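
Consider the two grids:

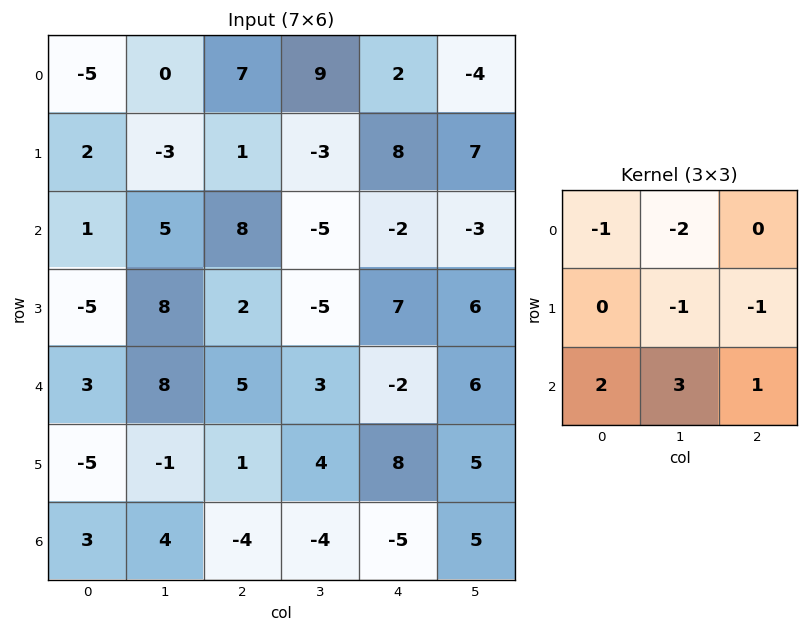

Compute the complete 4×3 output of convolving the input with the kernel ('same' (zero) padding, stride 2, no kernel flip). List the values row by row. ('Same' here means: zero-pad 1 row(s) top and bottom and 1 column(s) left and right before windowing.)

8 -22 27
-17 15 9
-17 -15 24
3 7 -20

Output[0,0]: The receptive field on the zero-padded input at this output position is [0 0 0 / 0 -5 0 / 0 2 -3]. Elementwise product with the kernel and sum: 0·-1 + 0·-2 + -5·-1 + 0·-1 + 0·2 + 2·3 + -3·1.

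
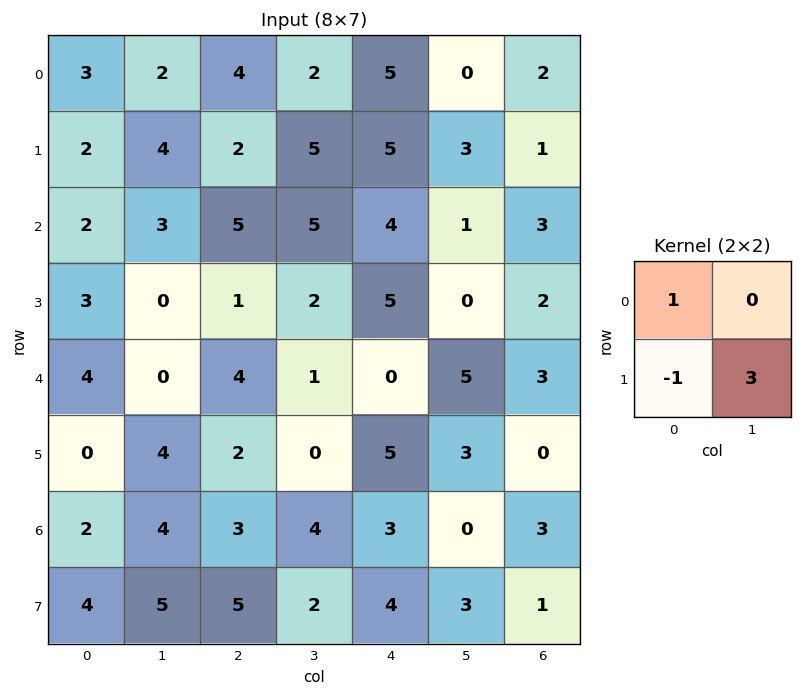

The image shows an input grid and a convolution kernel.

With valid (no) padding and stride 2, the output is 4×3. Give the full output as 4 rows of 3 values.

Output[0,0]: The receptive field on the input at this output position is [3 2 / 2 4]. Elementwise product with the kernel and sum: 3·1 + 2·-1 + 4·3.
Output[0,1]: The receptive field on the input at this output position is [4 2 / 2 5]. Elementwise product with the kernel and sum: 4·1 + 2·-1 + 5·3.

13 17 9
-1 10 -1
16 2 4
13 4 8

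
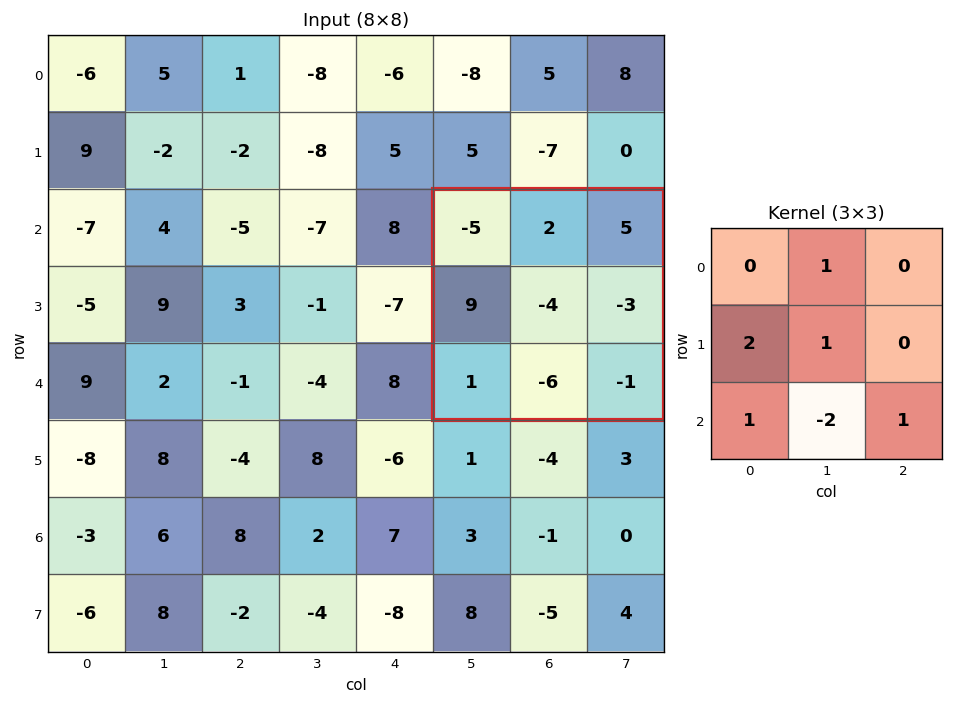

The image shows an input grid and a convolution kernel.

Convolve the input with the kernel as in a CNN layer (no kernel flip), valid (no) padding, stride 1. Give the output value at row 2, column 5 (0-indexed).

28

The receptive field on the input at this output position is [-5 2 5 / 9 -4 -3 / 1 -6 -1]. Elementwise product with the kernel and sum: 2·1 + 9·2 + -4·1 + 1·1 + -6·-2 + -1·1.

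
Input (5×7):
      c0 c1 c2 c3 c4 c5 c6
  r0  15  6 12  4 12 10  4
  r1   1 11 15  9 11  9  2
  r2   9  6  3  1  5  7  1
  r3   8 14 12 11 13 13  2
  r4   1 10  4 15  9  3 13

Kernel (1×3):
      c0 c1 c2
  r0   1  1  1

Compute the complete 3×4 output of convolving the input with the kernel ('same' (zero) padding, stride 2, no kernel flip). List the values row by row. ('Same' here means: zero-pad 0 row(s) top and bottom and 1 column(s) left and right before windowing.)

21 22 26 14
15 10 13 8
11 29 27 16

Output[0,0]: The receptive field on the zero-padded input at this output position is [0 15 6]. Elementwise product with the kernel and sum: 0·1 + 15·1 + 6·1.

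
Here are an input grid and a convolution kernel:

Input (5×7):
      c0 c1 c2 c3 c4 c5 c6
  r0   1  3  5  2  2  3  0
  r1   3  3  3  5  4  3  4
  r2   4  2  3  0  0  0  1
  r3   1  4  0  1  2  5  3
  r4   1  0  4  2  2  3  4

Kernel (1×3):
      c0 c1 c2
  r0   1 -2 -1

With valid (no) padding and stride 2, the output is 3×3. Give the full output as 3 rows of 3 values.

-10 -1 -4
-3 3 -1
-3 -2 -8

Output[0,0]: The receptive field on the input at this output position is [1 3 5]. Elementwise product with the kernel and sum: 1·1 + 3·-2 + 5·-1.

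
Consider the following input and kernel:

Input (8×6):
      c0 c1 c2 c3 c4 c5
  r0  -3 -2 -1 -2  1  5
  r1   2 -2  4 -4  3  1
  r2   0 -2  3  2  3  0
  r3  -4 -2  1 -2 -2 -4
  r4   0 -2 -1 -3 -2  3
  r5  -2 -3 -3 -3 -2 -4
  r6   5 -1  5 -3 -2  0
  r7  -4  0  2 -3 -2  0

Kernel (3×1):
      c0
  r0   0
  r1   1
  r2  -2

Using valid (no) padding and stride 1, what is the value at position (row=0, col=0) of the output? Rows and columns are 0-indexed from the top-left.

The receptive field on the input at this output position is [-3 / 2 / 0]. Elementwise product with the kernel and sum: 2·1 + 0·-2.

2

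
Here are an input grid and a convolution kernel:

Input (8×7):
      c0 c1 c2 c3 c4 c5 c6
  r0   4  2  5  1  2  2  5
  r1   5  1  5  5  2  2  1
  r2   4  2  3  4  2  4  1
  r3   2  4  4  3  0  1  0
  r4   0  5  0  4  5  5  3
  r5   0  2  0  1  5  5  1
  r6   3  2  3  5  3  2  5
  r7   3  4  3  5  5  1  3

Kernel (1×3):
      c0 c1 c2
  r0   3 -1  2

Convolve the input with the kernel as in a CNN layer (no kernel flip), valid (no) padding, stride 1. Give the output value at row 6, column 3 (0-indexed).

The receptive field on the input at this output position is [5 3 2]. Elementwise product with the kernel and sum: 5·3 + 3·-1 + 2·2.

16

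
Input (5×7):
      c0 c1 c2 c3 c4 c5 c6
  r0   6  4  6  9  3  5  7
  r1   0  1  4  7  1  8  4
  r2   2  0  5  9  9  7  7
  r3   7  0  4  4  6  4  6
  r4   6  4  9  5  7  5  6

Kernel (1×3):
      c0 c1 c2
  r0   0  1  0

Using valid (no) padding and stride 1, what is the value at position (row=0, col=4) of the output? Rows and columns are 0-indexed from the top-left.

The receptive field on the input at this output position is [3 5 7]. Elementwise product with the kernel and sum: 5·1.

5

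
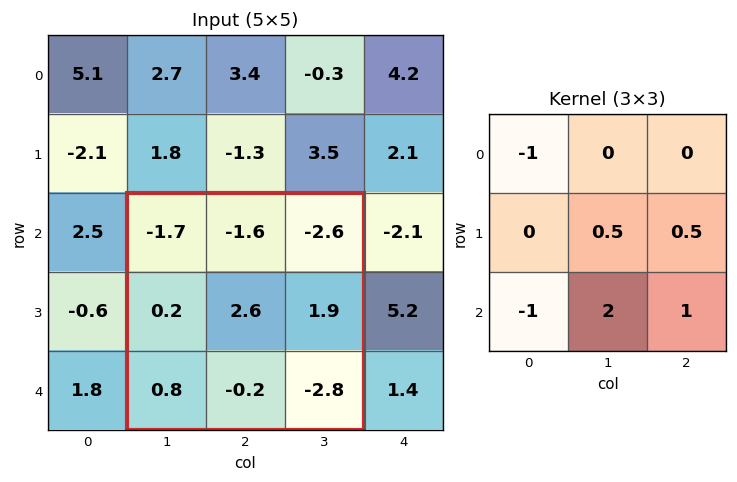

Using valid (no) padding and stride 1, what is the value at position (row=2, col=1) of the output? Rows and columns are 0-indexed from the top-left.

-0.05

The receptive field on the input at this output position is [-1.7 -1.6 -2.6 / 0.2 2.6 1.9 / 0.8 -0.2 -2.8]. Elementwise product with the kernel and sum: -1.7·-1 + 2.6·0.5 + 1.9·0.5 + 0.8·-1 + -0.2·2 + -2.8·1.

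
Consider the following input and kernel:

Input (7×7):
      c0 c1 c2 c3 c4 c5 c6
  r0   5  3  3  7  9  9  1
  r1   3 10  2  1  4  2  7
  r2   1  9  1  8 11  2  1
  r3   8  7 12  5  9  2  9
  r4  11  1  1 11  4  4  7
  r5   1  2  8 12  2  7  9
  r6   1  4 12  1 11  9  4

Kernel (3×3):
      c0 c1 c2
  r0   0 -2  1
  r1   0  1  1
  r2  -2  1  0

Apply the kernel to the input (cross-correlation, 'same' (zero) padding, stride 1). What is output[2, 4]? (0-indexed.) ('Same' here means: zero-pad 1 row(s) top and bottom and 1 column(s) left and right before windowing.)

6

The receptive field on the zero-padded input at this output position is [1 4 2 / 8 11 2 / 5 9 2]. Elementwise product with the kernel and sum: 4·-2 + 2·1 + 11·1 + 2·1 + 5·-2 + 9·1.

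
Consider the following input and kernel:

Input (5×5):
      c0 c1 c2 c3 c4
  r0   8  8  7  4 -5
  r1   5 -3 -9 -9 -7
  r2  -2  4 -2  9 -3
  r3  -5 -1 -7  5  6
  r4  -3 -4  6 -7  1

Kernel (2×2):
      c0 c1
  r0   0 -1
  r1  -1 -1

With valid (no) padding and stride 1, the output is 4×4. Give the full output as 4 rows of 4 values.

-10 5 14 21
1 7 2 1
2 10 -7 -8
8 5 -4 0

Output[0,0]: The receptive field on the input at this output position is [8 8 / 5 -3]. Elementwise product with the kernel and sum: 8·-1 + 5·-1 + -3·-1.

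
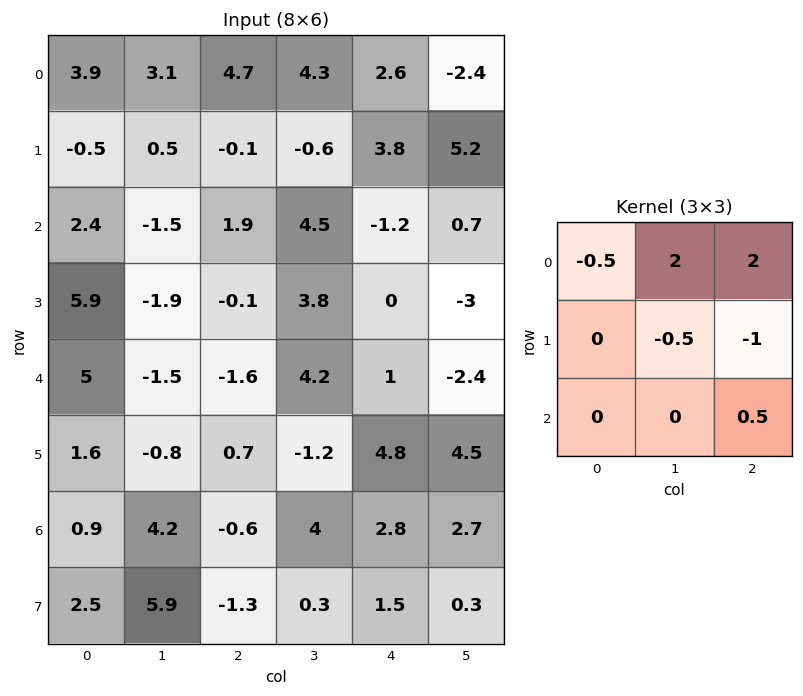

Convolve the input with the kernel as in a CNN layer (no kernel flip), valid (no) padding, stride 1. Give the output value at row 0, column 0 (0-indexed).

14.45

The receptive field on the input at this output position is [3.9 3.1 4.7 / -0.5 0.5 -0.1 / 2.4 -1.5 1.9]. Elementwise product with the kernel and sum: 3.9·-0.5 + 3.1·2 + 4.7·2 + 0.5·-0.5 + -0.1·-1 + 1.9·0.5.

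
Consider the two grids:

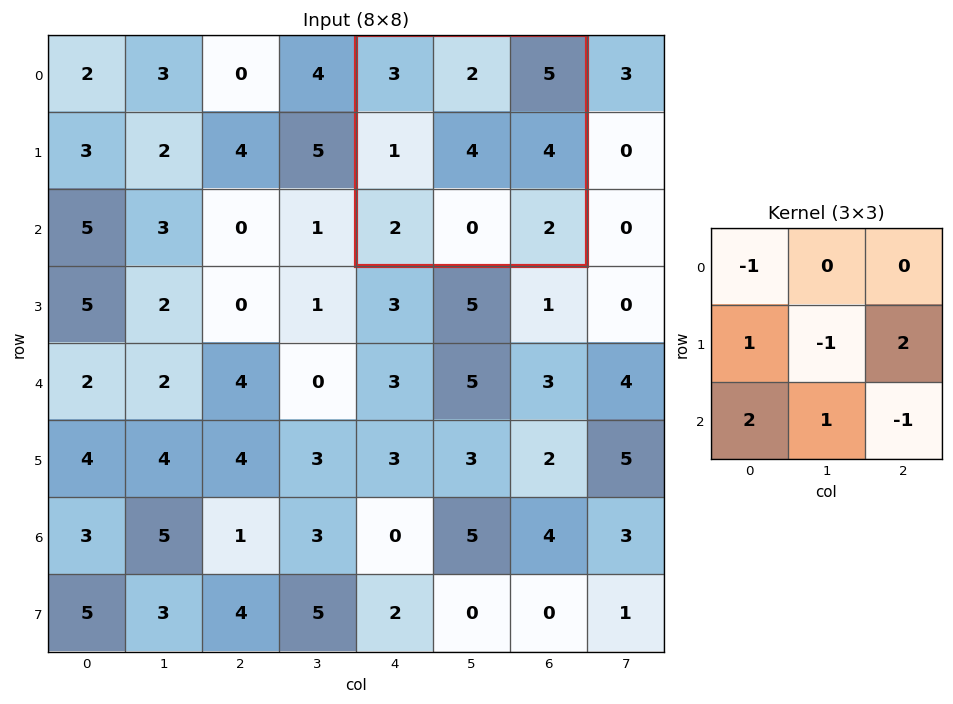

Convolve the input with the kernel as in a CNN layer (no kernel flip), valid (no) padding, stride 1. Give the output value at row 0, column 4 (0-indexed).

The receptive field on the input at this output position is [3 2 5 / 1 4 4 / 2 0 2]. Elementwise product with the kernel and sum: 3·-1 + 1·1 + 4·-1 + 4·2 + 2·2 + 0·1 + 2·-1.

4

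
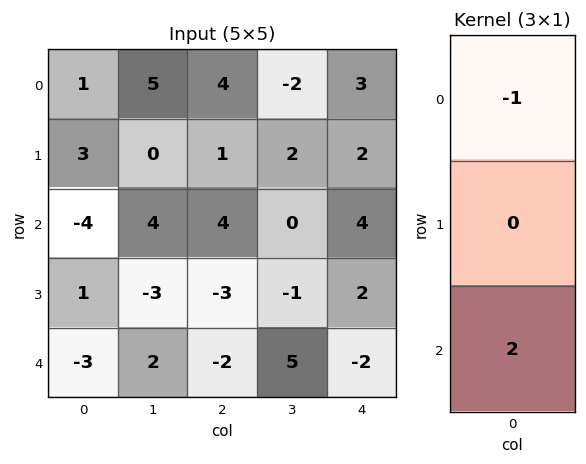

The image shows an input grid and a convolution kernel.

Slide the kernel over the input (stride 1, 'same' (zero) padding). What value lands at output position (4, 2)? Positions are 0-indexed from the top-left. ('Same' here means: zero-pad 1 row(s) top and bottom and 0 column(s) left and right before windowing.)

The receptive field on the zero-padded input at this output position is [-3 / -2 / 0]. Elementwise product with the kernel and sum: -3·-1 + 0·2.

3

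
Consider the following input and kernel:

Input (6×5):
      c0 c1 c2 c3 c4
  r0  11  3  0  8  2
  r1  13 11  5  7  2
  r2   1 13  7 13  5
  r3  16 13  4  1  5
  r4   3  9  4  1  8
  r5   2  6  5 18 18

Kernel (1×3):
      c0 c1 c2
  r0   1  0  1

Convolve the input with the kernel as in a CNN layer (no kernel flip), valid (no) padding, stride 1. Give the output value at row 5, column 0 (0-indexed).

The receptive field on the input at this output position is [2 6 5]. Elementwise product with the kernel and sum: 2·1 + 5·1.

7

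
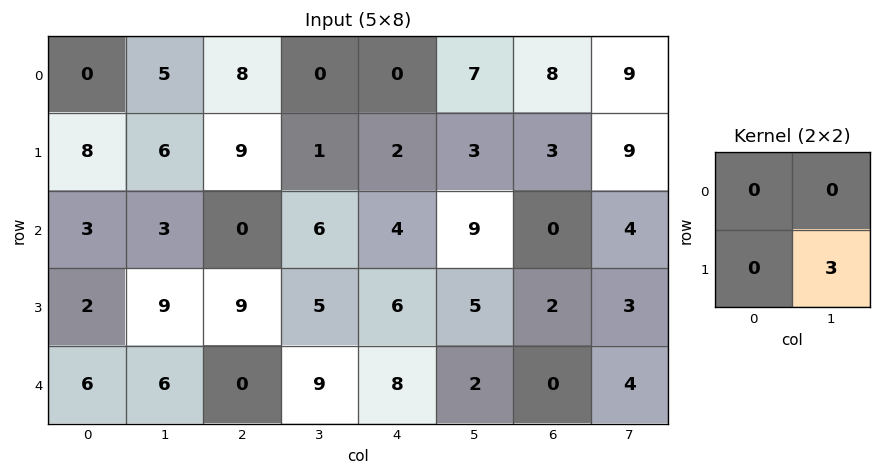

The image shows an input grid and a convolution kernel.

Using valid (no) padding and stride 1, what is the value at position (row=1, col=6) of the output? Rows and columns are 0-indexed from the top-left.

The receptive field on the input at this output position is [3 9 / 0 4]. Elementwise product with the kernel and sum: 4·3.

12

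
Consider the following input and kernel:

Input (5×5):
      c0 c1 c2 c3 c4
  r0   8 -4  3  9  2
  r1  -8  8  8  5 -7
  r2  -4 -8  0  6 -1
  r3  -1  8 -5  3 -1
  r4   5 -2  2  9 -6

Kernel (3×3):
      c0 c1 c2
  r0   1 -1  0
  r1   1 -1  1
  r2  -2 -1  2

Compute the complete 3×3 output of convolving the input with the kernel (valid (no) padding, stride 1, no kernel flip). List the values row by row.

Output[0,0]: The receptive field on the input at this output position is [8 -4 3 / -8 8 8 / -4 -8 0]. Elementwise product with the kernel and sum: 8·1 + -4·-1 + -8·1 + 8·-1 + 8·1 + -4·-2 + -8·-1 + 0·2.

20 26 -18
-28 -7 1
-14 28 -40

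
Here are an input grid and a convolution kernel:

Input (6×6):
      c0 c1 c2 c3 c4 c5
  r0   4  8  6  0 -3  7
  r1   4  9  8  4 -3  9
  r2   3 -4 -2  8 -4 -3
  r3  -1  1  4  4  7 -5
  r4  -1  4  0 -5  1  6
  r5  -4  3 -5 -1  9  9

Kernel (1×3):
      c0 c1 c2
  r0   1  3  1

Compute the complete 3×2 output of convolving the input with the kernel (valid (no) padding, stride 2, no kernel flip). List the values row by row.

Output[0,0]: The receptive field on the input at this output position is [4 8 6]. Elementwise product with the kernel and sum: 4·1 + 8·3 + 6·1.

34 3
-11 18
11 -14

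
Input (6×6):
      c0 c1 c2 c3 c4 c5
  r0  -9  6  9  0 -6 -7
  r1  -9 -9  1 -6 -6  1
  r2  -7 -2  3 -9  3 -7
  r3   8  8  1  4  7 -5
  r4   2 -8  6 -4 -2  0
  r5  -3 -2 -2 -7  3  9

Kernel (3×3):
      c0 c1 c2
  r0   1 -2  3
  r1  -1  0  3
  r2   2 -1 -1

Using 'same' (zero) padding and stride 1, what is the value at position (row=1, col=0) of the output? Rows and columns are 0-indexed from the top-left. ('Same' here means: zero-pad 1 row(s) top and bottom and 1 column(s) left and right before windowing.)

18

The receptive field on the zero-padded input at this output position is [0 -9 6 / 0 -9 -9 / 0 -7 -2]. Elementwise product with the kernel and sum: 0·1 + -9·-2 + 6·3 + 0·-1 + -9·3 + 0·2 + -7·-1 + -2·-1.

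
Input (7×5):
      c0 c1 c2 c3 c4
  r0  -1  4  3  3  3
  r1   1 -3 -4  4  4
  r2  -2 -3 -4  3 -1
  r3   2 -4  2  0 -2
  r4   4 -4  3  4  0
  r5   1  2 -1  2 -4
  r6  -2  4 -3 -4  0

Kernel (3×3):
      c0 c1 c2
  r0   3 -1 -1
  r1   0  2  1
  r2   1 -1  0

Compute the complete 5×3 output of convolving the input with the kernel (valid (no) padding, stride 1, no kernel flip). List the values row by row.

Output[0,0]: The receptive field on the input at this output position is [-1 4 3 / 1 -3 -4 / -2 -3 -4]. Elementwise product with the kernel and sum: -1·3 + 4·-1 + 3·-1 + -3·2 + -4·1 + -2·1 + -3·-1.

-19 3 8
6 -20 -13
3 -11 -17
2 -1 13
10 -12 6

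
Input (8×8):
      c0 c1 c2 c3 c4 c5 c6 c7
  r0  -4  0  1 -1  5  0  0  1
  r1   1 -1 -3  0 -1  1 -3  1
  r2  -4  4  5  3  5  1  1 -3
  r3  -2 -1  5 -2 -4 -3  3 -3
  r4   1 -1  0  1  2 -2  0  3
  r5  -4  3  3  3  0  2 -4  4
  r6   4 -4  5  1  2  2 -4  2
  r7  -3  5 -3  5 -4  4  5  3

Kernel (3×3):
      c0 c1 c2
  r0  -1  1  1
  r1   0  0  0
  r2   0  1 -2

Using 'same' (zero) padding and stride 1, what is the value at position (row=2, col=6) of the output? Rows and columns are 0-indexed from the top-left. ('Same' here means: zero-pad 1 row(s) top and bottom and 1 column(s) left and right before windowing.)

6

The receptive field on the zero-padded input at this output position is [1 -3 1 / 1 1 -3 / -3 3 -3]. Elementwise product with the kernel and sum: 1·-1 + -3·1 + 1·1 + 3·1 + -3·-2.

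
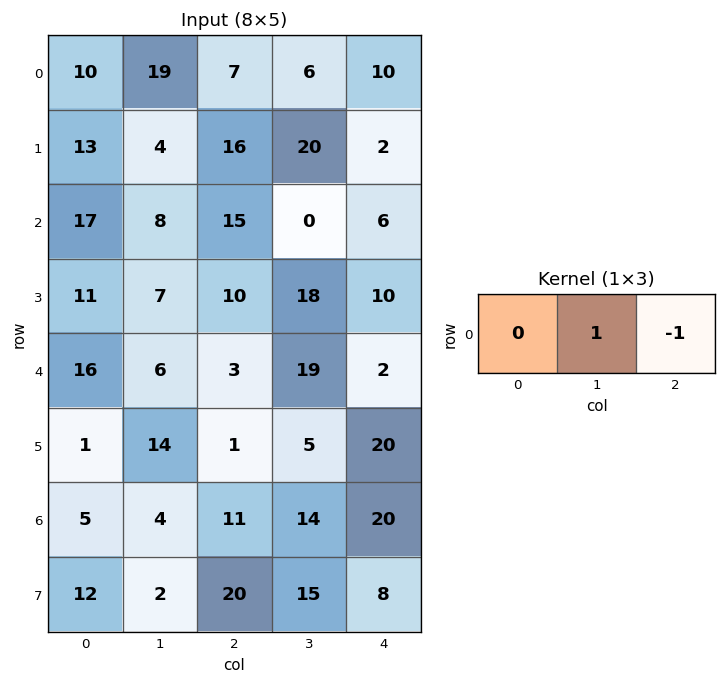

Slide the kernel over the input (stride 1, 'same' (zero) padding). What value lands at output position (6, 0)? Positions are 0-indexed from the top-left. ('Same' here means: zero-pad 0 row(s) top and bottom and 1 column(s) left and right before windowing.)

1

The receptive field on the zero-padded input at this output position is [0 5 4]. Elementwise product with the kernel and sum: 5·1 + 4·-1.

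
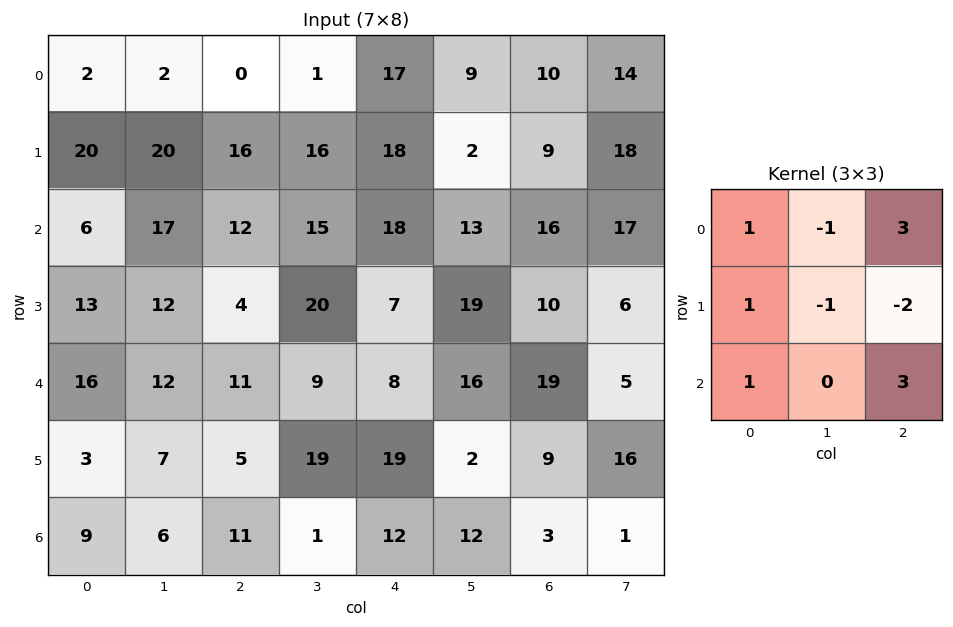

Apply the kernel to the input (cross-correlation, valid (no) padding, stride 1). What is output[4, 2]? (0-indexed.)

The receptive field on the input at this output position is [11 9 8 / 5 19 19 / 11 1 12]. Elementwise product with the kernel and sum: 11·1 + 9·-1 + 8·3 + 5·1 + 19·-1 + 19·-2 + 11·1 + 12·3.

21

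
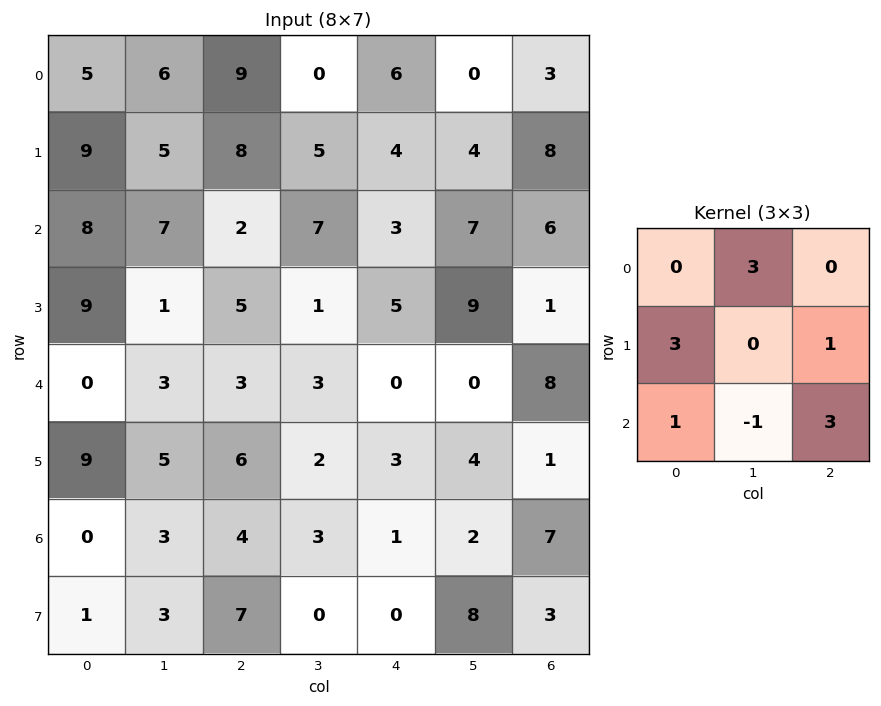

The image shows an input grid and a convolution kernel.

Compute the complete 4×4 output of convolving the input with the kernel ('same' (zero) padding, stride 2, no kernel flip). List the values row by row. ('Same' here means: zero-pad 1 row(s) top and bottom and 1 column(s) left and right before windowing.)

Output[0,0]: The receptive field on the zero-padded input at this output position is [0 0 0 / 0 5 6 / 0 9 5]. Elementwise product with the kernel and sum: 0·3 + 0·3 + 6·1 + 0·1 + 9·-1 + 5·3.

12 30 13 -4
28 51 63 53
36 32 35 6
38 26 44 14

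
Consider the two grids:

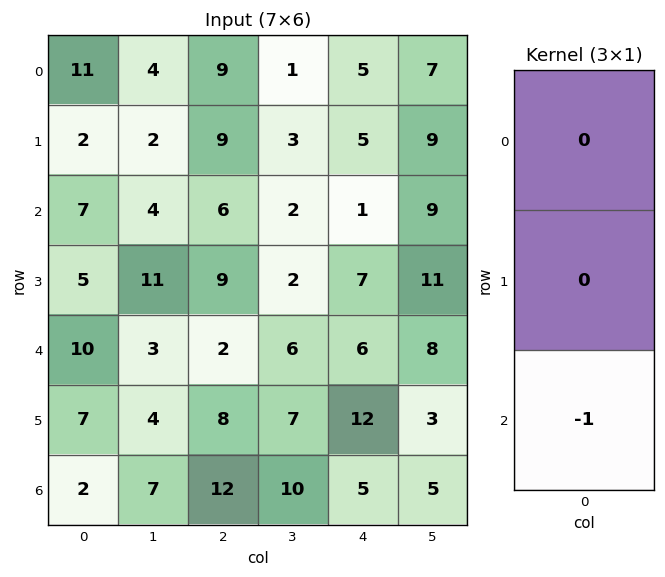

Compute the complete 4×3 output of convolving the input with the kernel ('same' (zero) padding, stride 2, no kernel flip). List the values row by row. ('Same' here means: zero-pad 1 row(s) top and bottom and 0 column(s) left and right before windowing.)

Output[0,0]: The receptive field on the zero-padded input at this output position is [0 / 11 / 2]. Elementwise product with the kernel and sum: 2·-1.

-2 -9 -5
-5 -9 -7
-7 -8 -12
0 0 0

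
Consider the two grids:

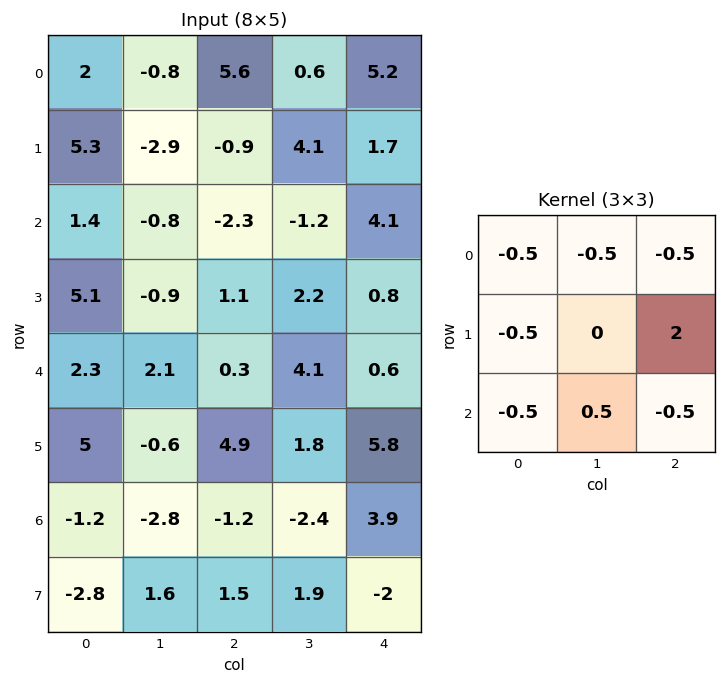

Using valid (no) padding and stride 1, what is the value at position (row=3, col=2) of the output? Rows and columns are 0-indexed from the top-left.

The receptive field on the input at this output position is [1.1 2.2 0.8 / 0.3 4.1 0.6 / 4.9 1.8 5.8]. Elementwise product with the kernel and sum: 1.1·-0.5 + 2.2·-0.5 + 0.8·-0.5 + 0.3·-0.5 + 0.6·2 + 4.9·-0.5 + 1.8·0.5 + 5.8·-0.5.

-5.45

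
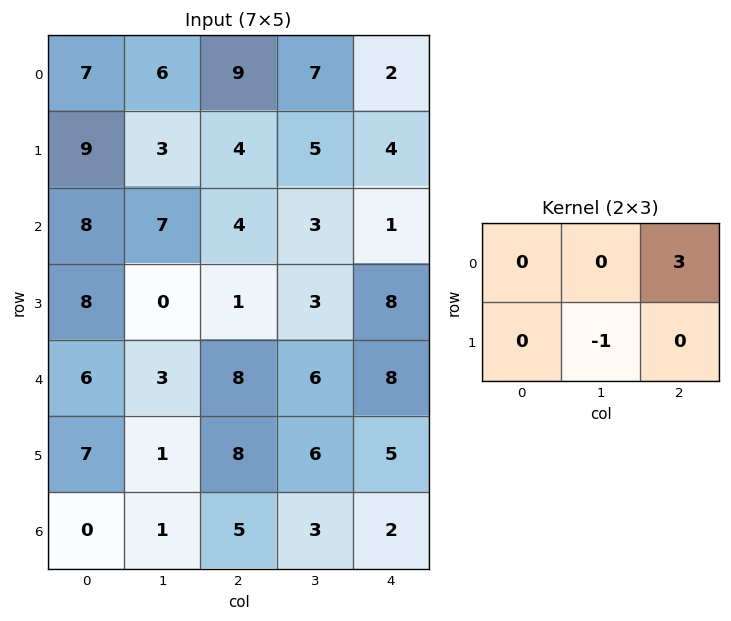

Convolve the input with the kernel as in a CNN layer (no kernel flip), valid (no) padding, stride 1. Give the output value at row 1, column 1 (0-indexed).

The receptive field on the input at this output position is [3 4 5 / 7 4 3]. Elementwise product with the kernel and sum: 5·3 + 4·-1.

11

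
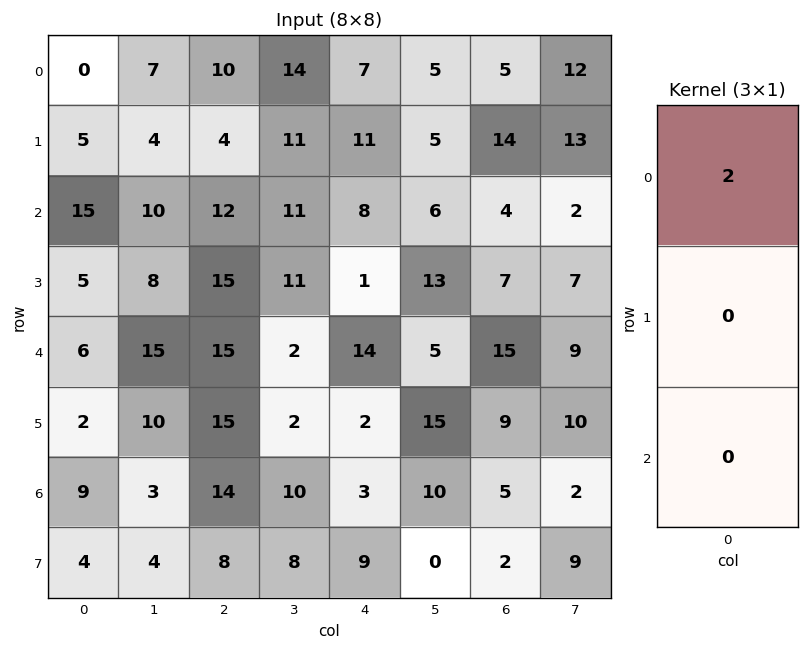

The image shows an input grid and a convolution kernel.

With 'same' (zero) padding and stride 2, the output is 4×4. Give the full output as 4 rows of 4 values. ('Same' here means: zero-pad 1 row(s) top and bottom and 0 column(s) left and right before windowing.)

0 0 0 0
10 8 22 28
10 30 2 14
4 30 4 18

Output[0,0]: The receptive field on the zero-padded input at this output position is [0 / 0 / 5]. Elementwise product with the kernel and sum: 0·2.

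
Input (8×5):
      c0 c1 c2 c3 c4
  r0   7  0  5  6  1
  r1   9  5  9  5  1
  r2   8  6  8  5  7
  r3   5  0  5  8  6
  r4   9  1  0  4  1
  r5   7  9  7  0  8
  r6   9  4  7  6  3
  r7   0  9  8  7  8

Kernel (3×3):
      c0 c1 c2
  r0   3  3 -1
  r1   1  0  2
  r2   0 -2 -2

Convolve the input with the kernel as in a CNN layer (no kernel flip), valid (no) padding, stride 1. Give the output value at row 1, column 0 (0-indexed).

The receptive field on the input at this output position is [9 5 9 / 8 6 8 / 5 0 5]. Elementwise product with the kernel and sum: 9·3 + 5·3 + 9·-1 + 8·1 + 8·2 + 0·-2 + 5·-2.

47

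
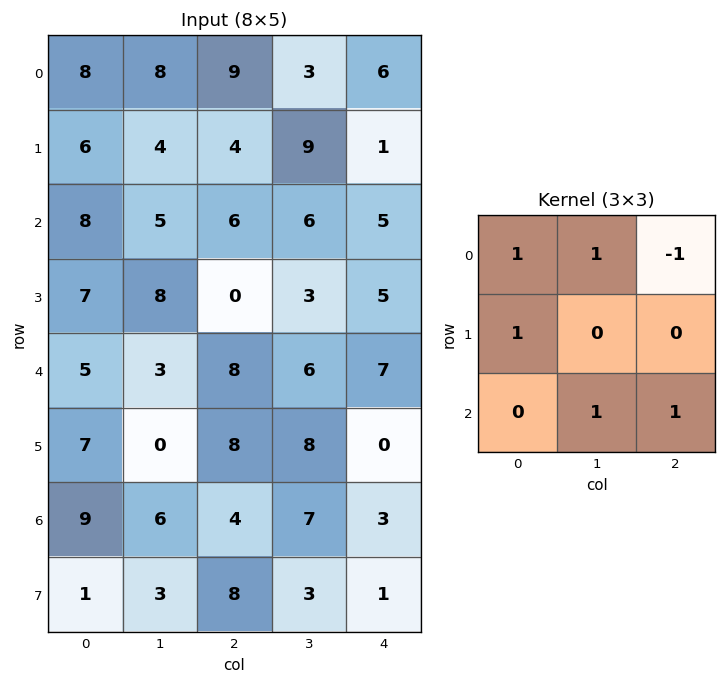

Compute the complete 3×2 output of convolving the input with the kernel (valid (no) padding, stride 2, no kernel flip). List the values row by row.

Output[0,0]: The receptive field on the input at this output position is [8 8 9 / 6 4 4 / 8 5 6]. Elementwise product with the kernel and sum: 8·1 + 8·1 + 9·-1 + 6·1 + 5·1 + 6·1.
Output[0,1]: The receptive field on the input at this output position is [9 3 6 / 4 9 1 / 6 6 5]. Elementwise product with the kernel and sum: 9·1 + 3·1 + 6·-1 + 4·1 + 6·1 + 5·1.

24 21
25 20
17 25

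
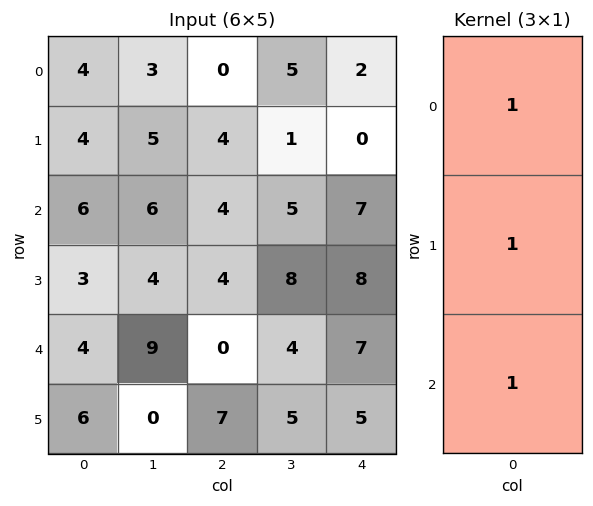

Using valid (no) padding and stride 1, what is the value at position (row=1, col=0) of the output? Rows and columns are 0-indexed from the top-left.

13

The receptive field on the input at this output position is [4 / 6 / 3]. Elementwise product with the kernel and sum: 4·1 + 6·1 + 3·1.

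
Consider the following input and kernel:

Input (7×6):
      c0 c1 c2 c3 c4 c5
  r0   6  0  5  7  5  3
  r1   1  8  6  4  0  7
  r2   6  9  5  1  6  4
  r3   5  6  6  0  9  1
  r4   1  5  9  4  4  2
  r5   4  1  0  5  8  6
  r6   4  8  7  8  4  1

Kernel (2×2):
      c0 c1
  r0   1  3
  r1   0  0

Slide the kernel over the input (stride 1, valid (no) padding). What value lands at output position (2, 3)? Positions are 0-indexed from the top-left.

The receptive field on the input at this output position is [1 6 / 0 9]. Elementwise product with the kernel and sum: 1·1 + 6·3.

19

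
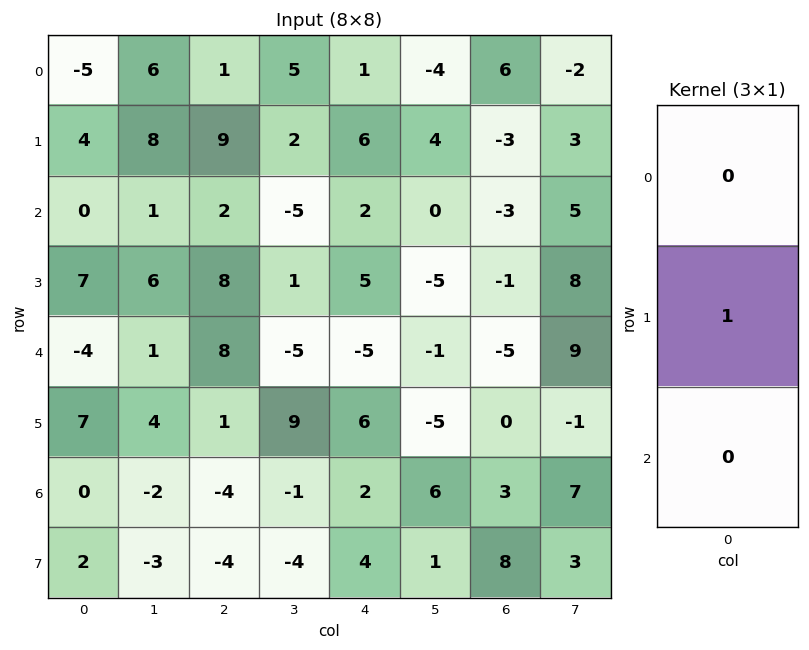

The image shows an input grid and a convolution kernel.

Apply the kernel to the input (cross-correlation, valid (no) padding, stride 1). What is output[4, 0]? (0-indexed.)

The receptive field on the input at this output position is [-4 / 7 / 0]. Elementwise product with the kernel and sum: 7·1.

7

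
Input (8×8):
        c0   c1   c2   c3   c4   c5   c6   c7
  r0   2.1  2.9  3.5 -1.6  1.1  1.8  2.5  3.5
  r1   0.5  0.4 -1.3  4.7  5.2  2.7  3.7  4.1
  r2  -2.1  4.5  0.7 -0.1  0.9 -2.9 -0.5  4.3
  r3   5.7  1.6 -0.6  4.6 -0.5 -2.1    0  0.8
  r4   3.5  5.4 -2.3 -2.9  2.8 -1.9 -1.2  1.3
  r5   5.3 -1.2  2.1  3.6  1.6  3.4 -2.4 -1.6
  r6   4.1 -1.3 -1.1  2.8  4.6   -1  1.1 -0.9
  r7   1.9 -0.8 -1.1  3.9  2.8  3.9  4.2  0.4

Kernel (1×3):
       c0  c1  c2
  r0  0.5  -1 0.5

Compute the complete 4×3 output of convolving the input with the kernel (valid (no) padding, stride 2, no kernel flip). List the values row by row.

-0.1 3.9 0
-5.2 0.9 3.1
-4.8 3.15 2.7
2.8 -1.05 3.85

Output[0,0]: The receptive field on the input at this output position is [2.1 2.9 3.5]. Elementwise product with the kernel and sum: 2.1·0.5 + 2.9·-1 + 3.5·0.5.
Output[0,1]: The receptive field on the input at this output position is [3.5 -1.6 1.1]. Elementwise product with the kernel and sum: 3.5·0.5 + -1.6·-1 + 1.1·0.5.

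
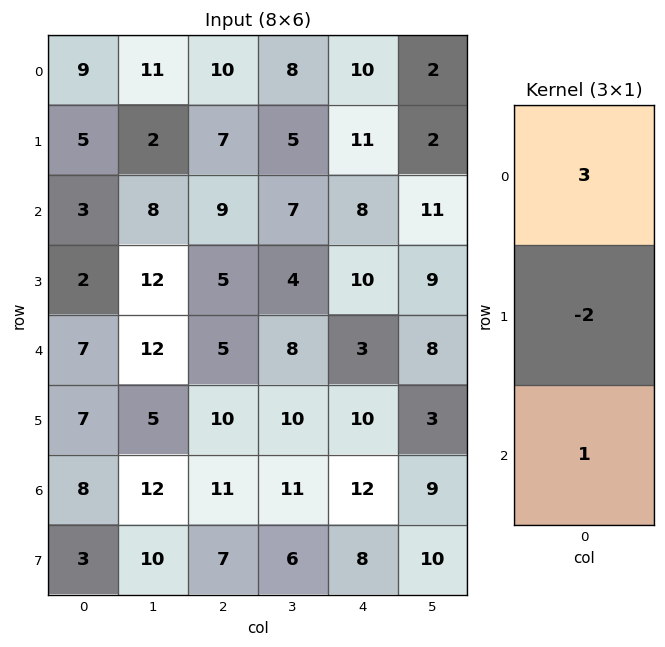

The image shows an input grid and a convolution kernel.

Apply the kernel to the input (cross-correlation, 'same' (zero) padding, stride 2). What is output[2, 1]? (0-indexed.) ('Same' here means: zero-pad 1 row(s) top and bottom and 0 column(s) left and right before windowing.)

15

The receptive field on the zero-padded input at this output position is [5 / 5 / 10]. Elementwise product with the kernel and sum: 5·3 + 5·-2 + 10·1.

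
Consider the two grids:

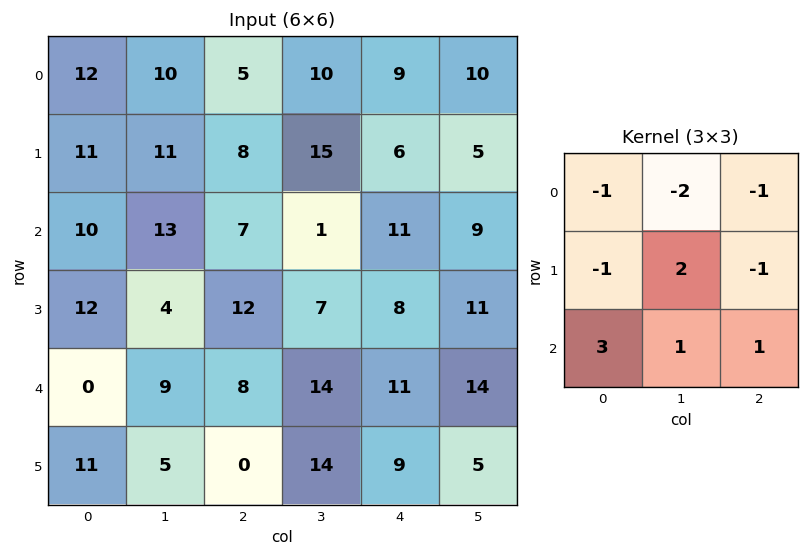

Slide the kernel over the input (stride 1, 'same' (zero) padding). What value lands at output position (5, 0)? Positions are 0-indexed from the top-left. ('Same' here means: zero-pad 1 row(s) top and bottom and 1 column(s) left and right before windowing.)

8

The receptive field on the zero-padded input at this output position is [0 0 9 / 0 11 5 / 0 0 0]. Elementwise product with the kernel and sum: 0·-1 + 0·-2 + 9·-1 + 0·-1 + 11·2 + 5·-1 + 0·3 + 0·1 + 0·1.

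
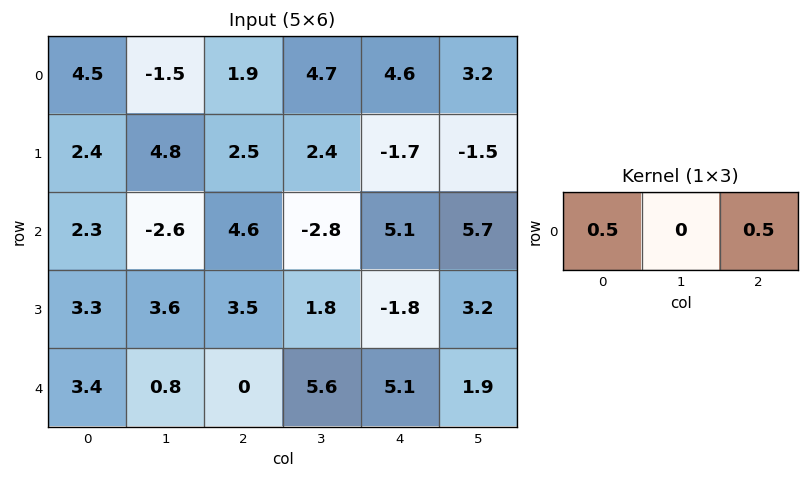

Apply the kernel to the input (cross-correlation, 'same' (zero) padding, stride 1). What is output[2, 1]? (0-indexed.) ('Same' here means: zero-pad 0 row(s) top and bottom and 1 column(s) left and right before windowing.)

3.45

The receptive field on the zero-padded input at this output position is [2.3 -2.6 4.6]. Elementwise product with the kernel and sum: 2.3·0.5 + 4.6·0.5.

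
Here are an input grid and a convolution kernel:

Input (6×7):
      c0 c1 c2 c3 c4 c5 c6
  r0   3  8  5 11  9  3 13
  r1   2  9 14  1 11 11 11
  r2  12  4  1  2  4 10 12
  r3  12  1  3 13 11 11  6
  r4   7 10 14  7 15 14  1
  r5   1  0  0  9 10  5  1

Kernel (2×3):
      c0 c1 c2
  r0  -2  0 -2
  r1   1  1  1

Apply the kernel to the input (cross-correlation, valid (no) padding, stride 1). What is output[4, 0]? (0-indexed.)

-41

The receptive field on the input at this output position is [7 10 14 / 1 0 0]. Elementwise product with the kernel and sum: 7·-2 + 14·-2 + 1·1 + 0·1 + 0·1.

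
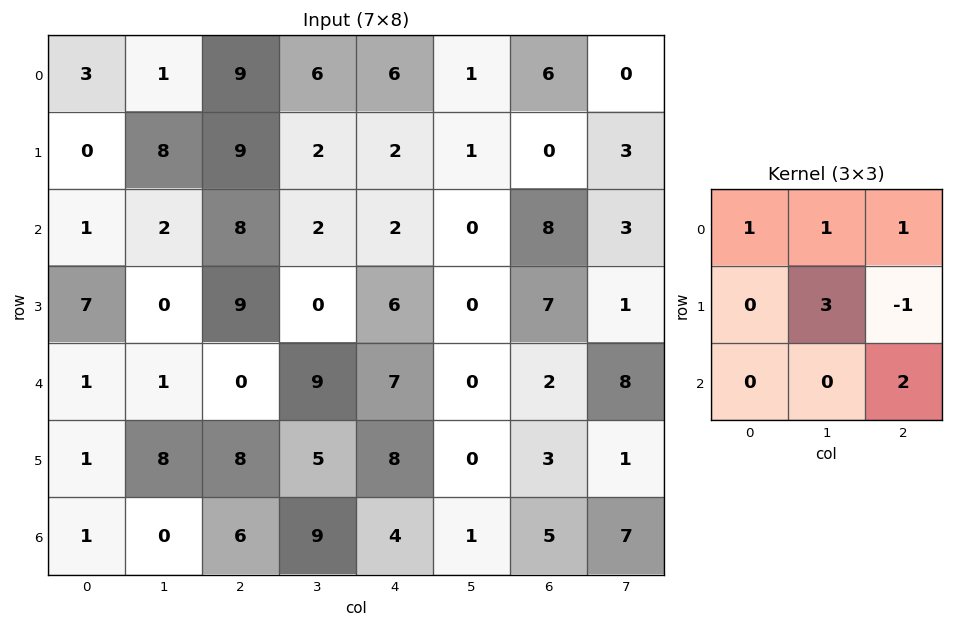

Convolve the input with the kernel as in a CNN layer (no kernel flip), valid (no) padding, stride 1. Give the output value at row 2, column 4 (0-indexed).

The receptive field on the input at this output position is [2 0 8 / 6 0 7 / 7 0 2]. Elementwise product with the kernel and sum: 2·1 + 0·1 + 8·1 + 0·3 + 7·-1 + 2·2.

7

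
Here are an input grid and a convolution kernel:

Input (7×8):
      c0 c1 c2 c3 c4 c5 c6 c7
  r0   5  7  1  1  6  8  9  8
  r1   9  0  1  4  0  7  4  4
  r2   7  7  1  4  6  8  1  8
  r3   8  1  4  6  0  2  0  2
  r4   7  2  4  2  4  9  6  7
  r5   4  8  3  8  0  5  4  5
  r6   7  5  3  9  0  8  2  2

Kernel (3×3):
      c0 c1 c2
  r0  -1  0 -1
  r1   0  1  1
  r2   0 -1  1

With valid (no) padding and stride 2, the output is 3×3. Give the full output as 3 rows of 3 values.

Output[0,0]: The receptive field on the input at this output position is [5 7 1 / 9 0 1 / 7 7 1]. Elementwise product with the kernel and sum: 5·-1 + 1·-1 + 0·1 + 1·1 + 7·-1 + 1·1.
Output[0,1]: The receptive field on the input at this output position is [1 1 6 / 1 4 0 / 1 4 6]. Elementwise product with the kernel and sum: 1·-1 + 6·-1 + 4·1 + 0·1 + 4·-1 + 6·1.

-11 -1 -11
-1 1 -8
-2 -9 -7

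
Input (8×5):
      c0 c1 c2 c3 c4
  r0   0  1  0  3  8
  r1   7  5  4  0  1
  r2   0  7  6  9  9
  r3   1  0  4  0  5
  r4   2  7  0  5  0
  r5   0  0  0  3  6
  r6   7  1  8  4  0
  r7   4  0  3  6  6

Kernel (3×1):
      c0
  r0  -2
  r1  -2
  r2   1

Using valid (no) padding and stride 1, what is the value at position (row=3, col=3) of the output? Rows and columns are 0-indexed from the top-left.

The receptive field on the input at this output position is [0 / 5 / 3]. Elementwise product with the kernel and sum: 0·-2 + 5·-2 + 3·1.

-7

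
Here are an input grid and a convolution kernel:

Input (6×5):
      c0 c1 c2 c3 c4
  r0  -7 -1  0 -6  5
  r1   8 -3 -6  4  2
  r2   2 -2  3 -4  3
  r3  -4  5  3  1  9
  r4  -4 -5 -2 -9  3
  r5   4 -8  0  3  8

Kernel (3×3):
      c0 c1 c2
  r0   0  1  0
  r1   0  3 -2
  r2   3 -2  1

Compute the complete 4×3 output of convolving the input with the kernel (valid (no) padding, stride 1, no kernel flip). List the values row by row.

Output[0,0]: The receptive field on the input at this output position is [-7 -1 0 / 8 -3 -6 / 2 -2 3]. Elementwise product with the kernel and sum: -1·1 + -3·3 + -6·-2 + 2·3 + -2·-2 + 3·1.

15 -42 22
-34 21 2
3 -10 -4
22 -6 -30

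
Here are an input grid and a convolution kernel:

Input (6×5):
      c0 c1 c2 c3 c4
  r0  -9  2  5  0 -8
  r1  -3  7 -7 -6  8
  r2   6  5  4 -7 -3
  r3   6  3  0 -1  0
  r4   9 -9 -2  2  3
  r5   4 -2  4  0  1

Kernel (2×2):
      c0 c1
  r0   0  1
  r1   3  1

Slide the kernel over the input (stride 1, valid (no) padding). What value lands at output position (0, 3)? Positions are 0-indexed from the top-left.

-18

The receptive field on the input at this output position is [0 -8 / -6 8]. Elementwise product with the kernel and sum: -8·1 + -6·3 + 8·1.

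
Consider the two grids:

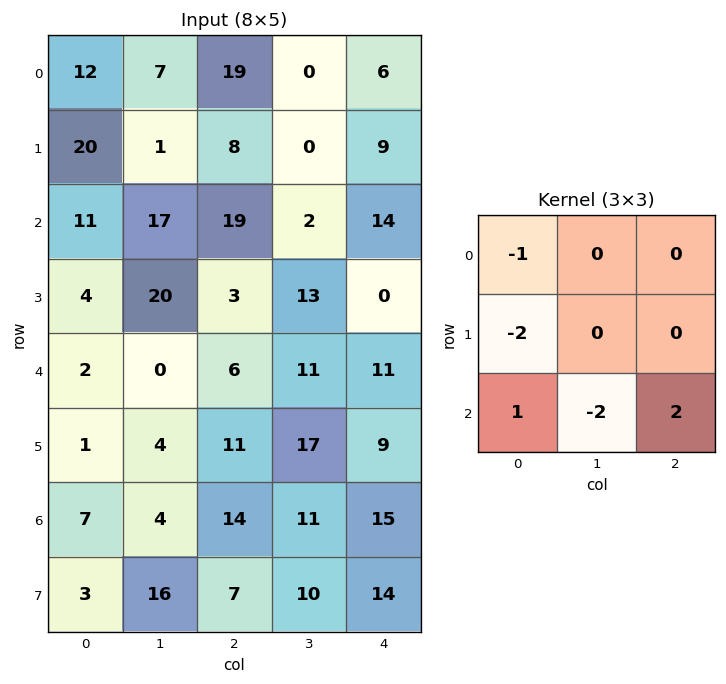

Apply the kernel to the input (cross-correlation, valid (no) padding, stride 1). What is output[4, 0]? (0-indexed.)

The receptive field on the input at this output position is [2 0 6 / 1 4 11 / 7 4 14]. Elementwise product with the kernel and sum: 2·-1 + 1·-2 + 7·1 + 4·-2 + 14·2.

23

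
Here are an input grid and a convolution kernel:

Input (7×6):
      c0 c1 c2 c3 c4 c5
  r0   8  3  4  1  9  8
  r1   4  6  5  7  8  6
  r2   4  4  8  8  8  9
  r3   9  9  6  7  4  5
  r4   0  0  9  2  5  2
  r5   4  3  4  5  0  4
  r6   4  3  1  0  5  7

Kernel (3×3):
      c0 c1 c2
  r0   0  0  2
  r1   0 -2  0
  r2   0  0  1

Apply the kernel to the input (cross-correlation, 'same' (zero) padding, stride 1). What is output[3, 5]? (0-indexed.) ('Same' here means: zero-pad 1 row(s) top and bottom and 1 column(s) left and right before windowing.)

The receptive field on the zero-padded input at this output position is [8 9 0 / 4 5 0 / 5 2 0]. Elementwise product with the kernel and sum: 0·2 + 5·-2 + 0·1.

-10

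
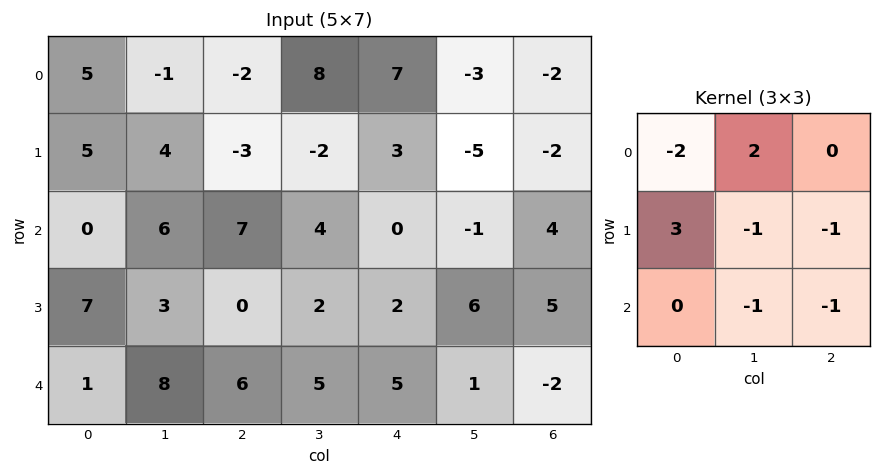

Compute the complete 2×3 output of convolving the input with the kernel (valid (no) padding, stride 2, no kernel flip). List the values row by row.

-11 6 -7
16 -20 -6

Output[0,0]: The receptive field on the input at this output position is [5 -1 -2 / 5 4 -3 / 0 6 7]. Elementwise product with the kernel and sum: 5·-2 + -1·2 + 5·3 + 4·-1 + -3·-1 + 6·-1 + 7·-1.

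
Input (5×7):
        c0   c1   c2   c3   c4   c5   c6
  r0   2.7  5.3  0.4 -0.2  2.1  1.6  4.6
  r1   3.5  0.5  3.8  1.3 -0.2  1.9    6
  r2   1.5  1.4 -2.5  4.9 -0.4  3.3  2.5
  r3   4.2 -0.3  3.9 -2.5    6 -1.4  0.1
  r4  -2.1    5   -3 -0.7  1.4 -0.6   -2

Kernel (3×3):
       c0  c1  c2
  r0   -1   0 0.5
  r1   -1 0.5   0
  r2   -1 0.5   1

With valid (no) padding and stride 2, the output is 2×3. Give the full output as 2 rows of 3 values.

-9.05 2.05 5.9
-5.5 1.2 -8.75

Output[0,0]: The receptive field on the input at this output position is [2.7 5.3 0.4 / 3.5 0.5 3.8 / 1.5 1.4 -2.5]. Elementwise product with the kernel and sum: 2.7·-1 + 0.4·0.5 + 3.5·-1 + 0.5·0.5 + 1.5·-1 + 1.4·0.5 + -2.5·1.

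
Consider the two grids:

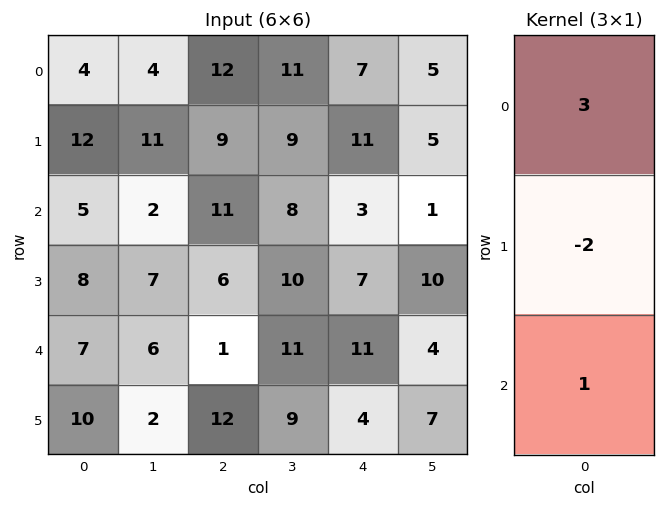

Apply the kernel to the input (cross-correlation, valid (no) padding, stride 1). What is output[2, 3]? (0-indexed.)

The receptive field on the input at this output position is [8 / 10 / 11]. Elementwise product with the kernel and sum: 8·3 + 10·-2 + 11·1.

15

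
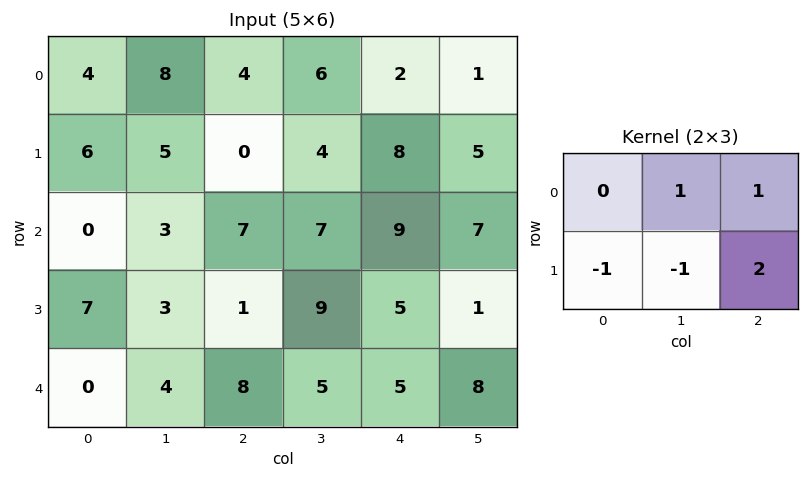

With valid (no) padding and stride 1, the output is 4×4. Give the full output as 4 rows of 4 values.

Output[0,0]: The receptive field on the input at this output position is [4 8 4 / 6 5 0]. Elementwise product with the kernel and sum: 8·1 + 4·1 + 6·-1 + 5·-1 + 0·2.

1 13 20 1
16 8 16 11
2 28 16 4
16 8 11 12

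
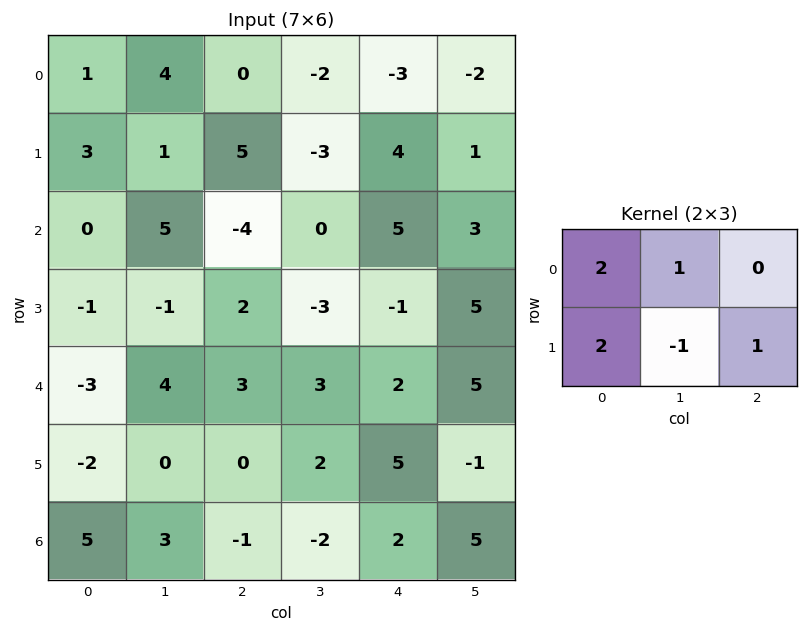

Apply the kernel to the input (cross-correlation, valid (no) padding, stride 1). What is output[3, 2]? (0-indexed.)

6

The receptive field on the input at this output position is [2 -3 -1 / 3 3 2]. Elementwise product with the kernel and sum: 2·2 + -3·1 + 3·2 + 3·-1 + 2·1.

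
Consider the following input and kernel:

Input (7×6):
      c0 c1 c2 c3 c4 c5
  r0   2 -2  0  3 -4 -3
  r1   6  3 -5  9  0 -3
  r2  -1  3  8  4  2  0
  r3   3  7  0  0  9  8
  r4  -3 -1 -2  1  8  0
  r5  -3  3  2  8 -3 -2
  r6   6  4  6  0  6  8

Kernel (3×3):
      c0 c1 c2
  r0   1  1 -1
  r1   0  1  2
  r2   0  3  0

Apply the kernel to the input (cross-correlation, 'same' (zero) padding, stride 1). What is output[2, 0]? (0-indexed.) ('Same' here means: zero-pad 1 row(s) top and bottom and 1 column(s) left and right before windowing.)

17

The receptive field on the zero-padded input at this output position is [0 6 3 / 0 -1 3 / 0 3 7]. Elementwise product with the kernel and sum: 0·1 + 6·1 + 3·-1 + -1·1 + 3·2 + 3·3.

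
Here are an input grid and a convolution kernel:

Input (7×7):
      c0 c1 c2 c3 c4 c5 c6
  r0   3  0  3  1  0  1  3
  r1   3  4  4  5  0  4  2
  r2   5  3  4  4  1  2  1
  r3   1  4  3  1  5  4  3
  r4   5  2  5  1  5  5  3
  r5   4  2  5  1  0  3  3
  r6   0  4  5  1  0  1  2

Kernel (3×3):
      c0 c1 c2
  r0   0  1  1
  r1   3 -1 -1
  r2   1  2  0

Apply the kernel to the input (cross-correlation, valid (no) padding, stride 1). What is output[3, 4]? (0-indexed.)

The receptive field on the input at this output position is [5 4 3 / 5 5 3 / 0 3 3]. Elementwise product with the kernel and sum: 4·1 + 3·1 + 5·3 + 5·-1 + 3·-1 + 0·1 + 3·2.

20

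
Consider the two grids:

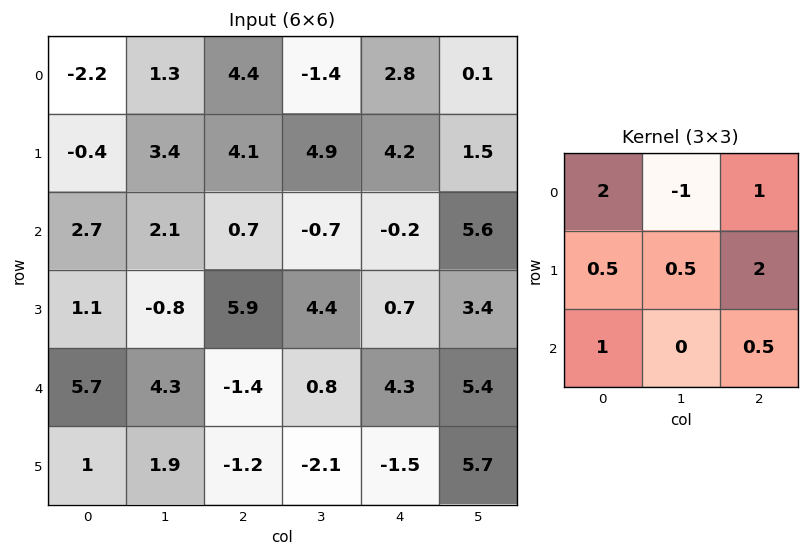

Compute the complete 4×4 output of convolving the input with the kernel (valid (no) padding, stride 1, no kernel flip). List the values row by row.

11.45 12.1 26.5 4.15
7.75 9 13.35 23.95
20.95 18.85 9.2 17.25
11.5 0.8 14.45 25.6

Output[0,0]: The receptive field on the input at this output position is [-2.2 1.3 4.4 / -0.4 3.4 4.1 / 2.7 2.1 0.7]. Elementwise product with the kernel and sum: -2.2·2 + 1.3·-1 + 4.4·1 + -0.4·0.5 + 3.4·0.5 + 4.1·2 + 2.7·1 + 0.7·0.5.
Output[0,1]: The receptive field on the input at this output position is [1.3 4.4 -1.4 / 3.4 4.1 4.9 / 2.1 0.7 -0.7]. Elementwise product with the kernel and sum: 1.3·2 + 4.4·-1 + -1.4·1 + 3.4·0.5 + 4.1·0.5 + 4.9·2 + 2.1·1 + -0.7·0.5.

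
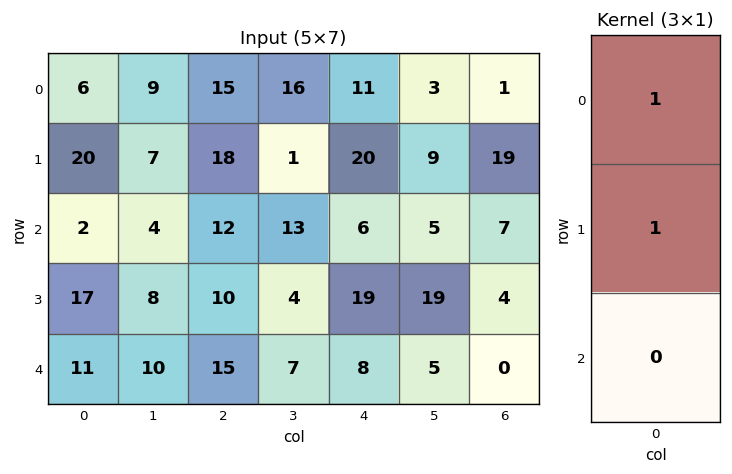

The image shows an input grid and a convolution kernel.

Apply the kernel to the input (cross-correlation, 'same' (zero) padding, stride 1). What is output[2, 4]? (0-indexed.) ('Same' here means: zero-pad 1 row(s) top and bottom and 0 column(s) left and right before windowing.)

26

The receptive field on the zero-padded input at this output position is [20 / 6 / 19]. Elementwise product with the kernel and sum: 20·1 + 6·1.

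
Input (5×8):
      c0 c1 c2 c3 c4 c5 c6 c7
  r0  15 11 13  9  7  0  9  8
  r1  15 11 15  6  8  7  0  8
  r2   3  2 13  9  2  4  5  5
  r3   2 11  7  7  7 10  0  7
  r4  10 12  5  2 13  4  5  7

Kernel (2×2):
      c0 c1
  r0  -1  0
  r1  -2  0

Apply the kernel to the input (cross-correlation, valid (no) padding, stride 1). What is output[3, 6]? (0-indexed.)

The receptive field on the input at this output position is [0 7 / 5 7]. Elementwise product with the kernel and sum: 0·-1 + 5·-2.

-10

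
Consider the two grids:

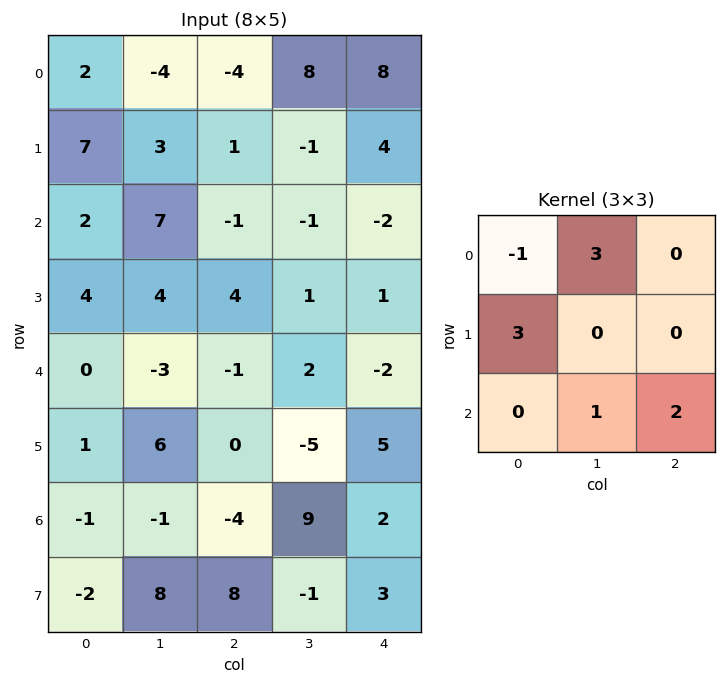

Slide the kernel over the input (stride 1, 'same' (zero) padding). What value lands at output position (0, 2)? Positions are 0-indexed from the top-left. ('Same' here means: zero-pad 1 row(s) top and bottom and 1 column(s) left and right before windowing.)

-13

The receptive field on the zero-padded input at this output position is [0 0 0 / -4 -4 8 / 3 1 -1]. Elementwise product with the kernel and sum: 0·-1 + 0·3 + -4·3 + 1·1 + -1·2.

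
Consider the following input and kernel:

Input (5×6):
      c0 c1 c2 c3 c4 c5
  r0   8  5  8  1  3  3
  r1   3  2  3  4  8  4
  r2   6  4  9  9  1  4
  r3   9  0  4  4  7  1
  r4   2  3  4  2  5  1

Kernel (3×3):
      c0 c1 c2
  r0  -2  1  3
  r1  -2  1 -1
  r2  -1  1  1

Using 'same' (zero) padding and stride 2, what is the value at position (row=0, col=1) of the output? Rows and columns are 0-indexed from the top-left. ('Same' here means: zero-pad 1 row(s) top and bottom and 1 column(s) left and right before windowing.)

2

The receptive field on the zero-padded input at this output position is [0 0 0 / 5 8 1 / 2 3 4]. Elementwise product with the kernel and sum: 0·-2 + 0·1 + 0·3 + 5·-2 + 8·1 + 1·-1 + 2·-1 + 3·1 + 4·1.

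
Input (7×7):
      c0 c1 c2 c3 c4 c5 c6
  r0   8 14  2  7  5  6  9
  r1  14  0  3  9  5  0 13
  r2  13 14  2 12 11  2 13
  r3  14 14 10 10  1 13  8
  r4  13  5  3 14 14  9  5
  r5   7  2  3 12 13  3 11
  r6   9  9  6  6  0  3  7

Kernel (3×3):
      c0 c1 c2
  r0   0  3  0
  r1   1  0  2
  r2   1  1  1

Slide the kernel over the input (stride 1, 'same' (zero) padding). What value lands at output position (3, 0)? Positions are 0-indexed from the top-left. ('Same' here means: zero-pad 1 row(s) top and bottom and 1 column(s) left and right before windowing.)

The receptive field on the zero-padded input at this output position is [0 13 14 / 0 14 14 / 0 13 5]. Elementwise product with the kernel and sum: 13·3 + 0·1 + 14·2 + 0·1 + 13·1 + 5·1.

85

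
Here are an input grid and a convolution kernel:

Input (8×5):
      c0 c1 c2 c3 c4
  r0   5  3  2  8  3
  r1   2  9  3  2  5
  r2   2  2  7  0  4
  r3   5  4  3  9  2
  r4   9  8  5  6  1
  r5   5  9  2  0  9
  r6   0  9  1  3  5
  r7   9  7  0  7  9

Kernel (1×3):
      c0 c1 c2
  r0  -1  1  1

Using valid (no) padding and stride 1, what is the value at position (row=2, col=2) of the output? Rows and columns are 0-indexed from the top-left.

-3

The receptive field on the input at this output position is [7 0 4]. Elementwise product with the kernel and sum: 7·-1 + 0·1 + 4·1.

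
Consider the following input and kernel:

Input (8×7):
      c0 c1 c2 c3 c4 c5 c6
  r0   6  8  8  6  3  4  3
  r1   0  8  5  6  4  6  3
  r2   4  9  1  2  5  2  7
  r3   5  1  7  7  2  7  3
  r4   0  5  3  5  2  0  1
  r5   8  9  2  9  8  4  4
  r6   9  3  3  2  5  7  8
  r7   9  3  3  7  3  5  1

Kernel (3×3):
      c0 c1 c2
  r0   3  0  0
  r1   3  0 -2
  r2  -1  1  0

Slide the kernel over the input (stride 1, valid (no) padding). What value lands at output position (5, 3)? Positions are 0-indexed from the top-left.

15

The receptive field on the input at this output position is [9 8 4 / 2 5 7 / 7 3 5]. Elementwise product with the kernel and sum: 9·3 + 2·3 + 7·-2 + 7·-1 + 3·1.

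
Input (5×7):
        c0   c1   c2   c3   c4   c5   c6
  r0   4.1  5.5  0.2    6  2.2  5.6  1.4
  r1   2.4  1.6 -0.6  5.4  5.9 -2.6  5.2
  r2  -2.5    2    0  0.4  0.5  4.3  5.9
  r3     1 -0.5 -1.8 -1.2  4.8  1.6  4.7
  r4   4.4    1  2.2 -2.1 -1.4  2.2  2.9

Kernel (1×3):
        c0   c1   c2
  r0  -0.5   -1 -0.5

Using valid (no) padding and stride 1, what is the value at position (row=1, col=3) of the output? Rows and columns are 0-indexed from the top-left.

-7.3

The receptive field on the input at this output position is [5.4 5.9 -2.6]. Elementwise product with the kernel and sum: 5.4·-0.5 + 5.9·-1 + -2.6·-0.5.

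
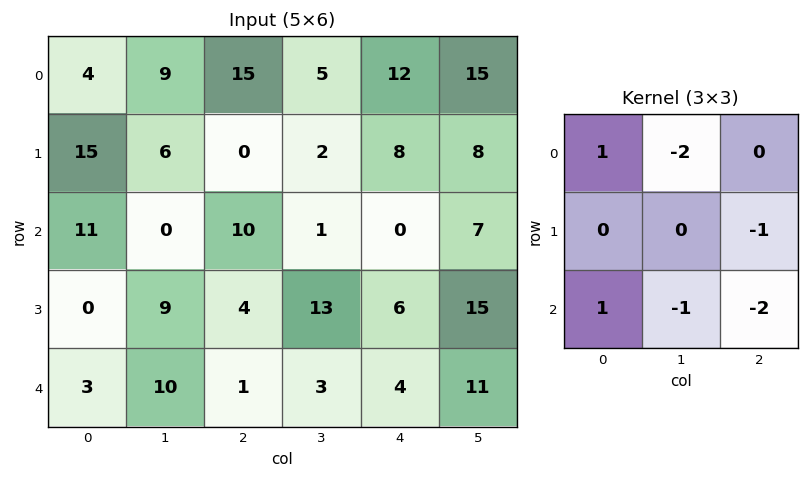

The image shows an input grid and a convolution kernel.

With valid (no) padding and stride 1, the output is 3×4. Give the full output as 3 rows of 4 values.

Output[0,0]: The receptive field on the input at this output position is [4 9 15 / 15 6 0 / 11 0 10]. Elementwise product with the kernel and sum: 4·1 + 9·-2 + 0·-1 + 11·1 + 0·-1 + 10·-2.
Output[0,1]: The receptive field on the input at this output position is [9 15 5 / 6 0 2 / 0 10 1]. Elementwise product with the kernel and sum: 9·1 + 15·-2 + 2·-1 + 0·1 + 10·-1 + 1·-2.

-23 -35 6 -40
-24 -16 -25 -44
-2 -30 -8 -37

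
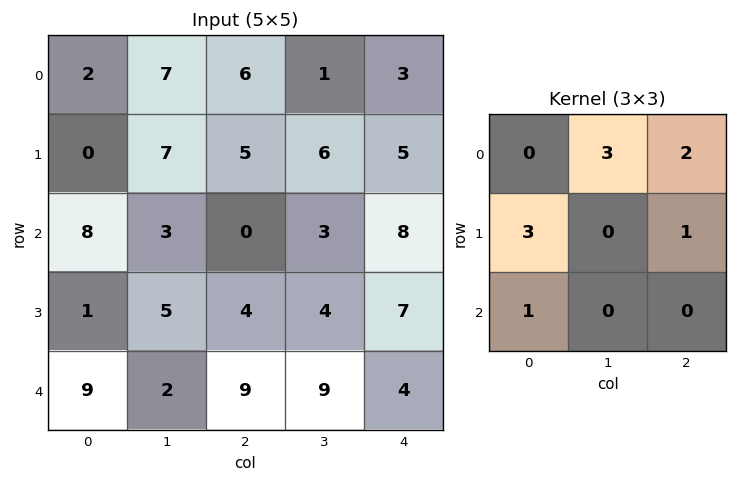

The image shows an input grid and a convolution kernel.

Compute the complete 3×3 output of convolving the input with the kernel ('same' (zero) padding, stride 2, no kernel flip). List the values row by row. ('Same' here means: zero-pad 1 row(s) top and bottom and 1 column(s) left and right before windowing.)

Output[0,0]: The receptive field on the zero-padded input at this output position is [0 0 0 / 0 2 7 / 0 0 7]. Elementwise product with the kernel and sum: 0·3 + 0·2 + 0·3 + 7·1 + 0·1.

7 29 9
17 44 28
15 35 48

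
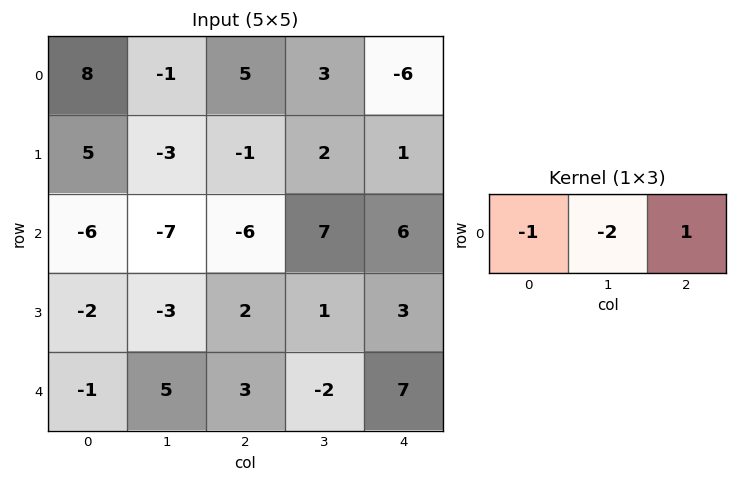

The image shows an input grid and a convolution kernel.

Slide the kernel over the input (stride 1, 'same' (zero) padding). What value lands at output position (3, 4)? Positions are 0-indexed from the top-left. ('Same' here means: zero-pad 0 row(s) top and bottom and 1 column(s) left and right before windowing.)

-7

The receptive field on the zero-padded input at this output position is [1 3 0]. Elementwise product with the kernel and sum: 1·-1 + 3·-2 + 0·1.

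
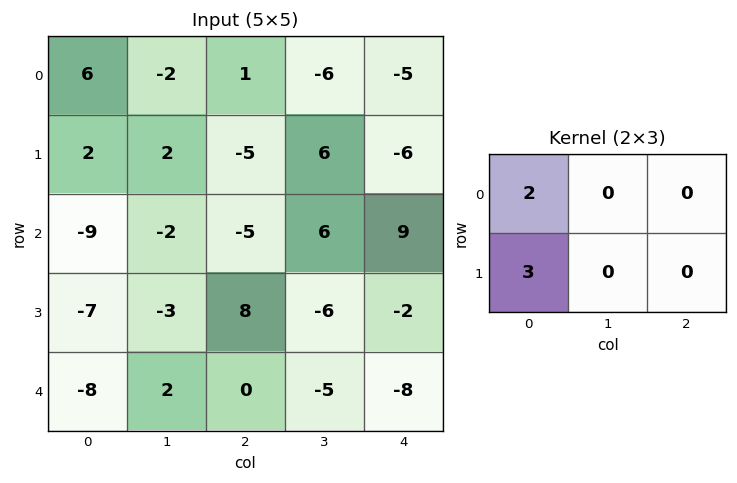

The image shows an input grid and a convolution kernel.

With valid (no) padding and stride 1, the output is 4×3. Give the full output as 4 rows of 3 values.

18 2 -13
-23 -2 -25
-39 -13 14
-38 0 16

Output[0,0]: The receptive field on the input at this output position is [6 -2 1 / 2 2 -5]. Elementwise product with the kernel and sum: 6·2 + 2·3.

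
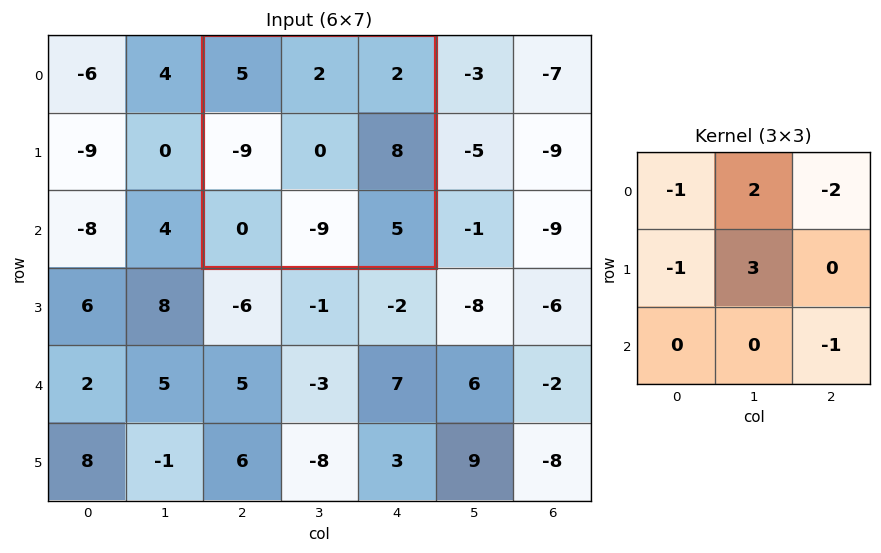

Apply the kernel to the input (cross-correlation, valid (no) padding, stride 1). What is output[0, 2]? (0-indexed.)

The receptive field on the input at this output position is [5 2 2 / -9 0 8 / 0 -9 5]. Elementwise product with the kernel and sum: 5·-1 + 2·2 + 2·-2 + -9·-1 + 0·3 + 5·-1.

-1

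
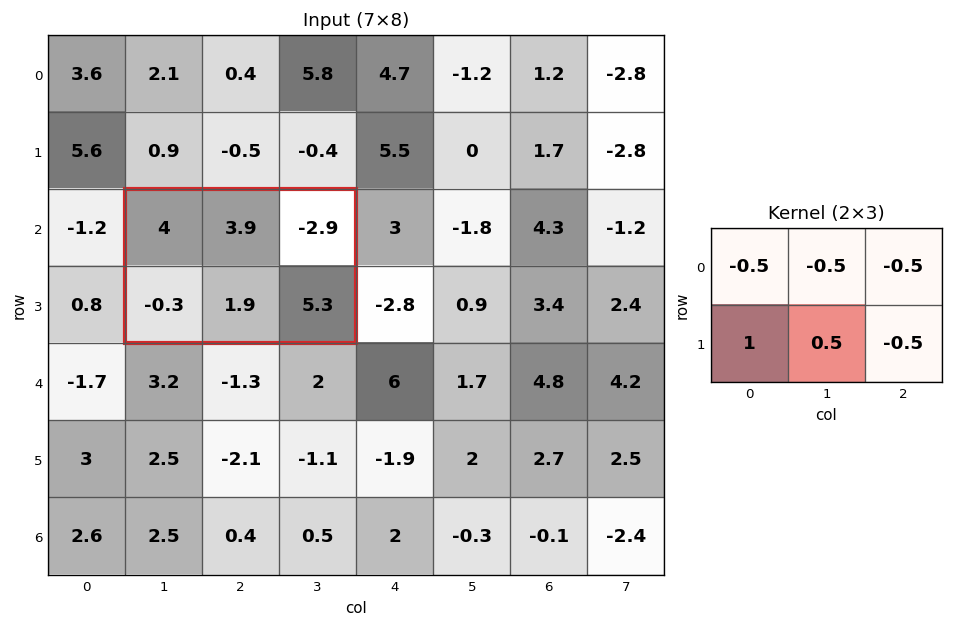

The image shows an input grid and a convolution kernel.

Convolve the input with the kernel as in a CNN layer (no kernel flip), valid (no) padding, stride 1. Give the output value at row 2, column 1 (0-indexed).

The receptive field on the input at this output position is [4 3.9 -2.9 / -0.3 1.9 5.3]. Elementwise product with the kernel and sum: 4·-0.5 + 3.9·-0.5 + -2.9·-0.5 + -0.3·1 + 1.9·0.5 + 5.3·-0.5.

-4.5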